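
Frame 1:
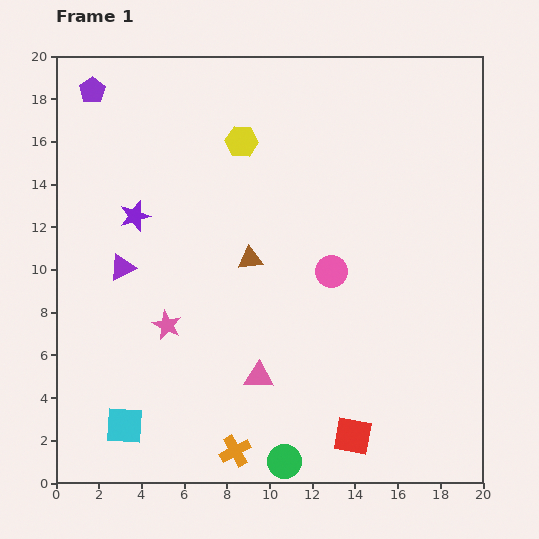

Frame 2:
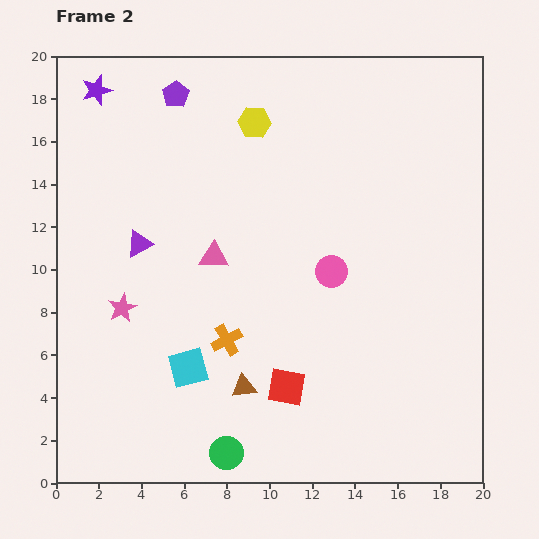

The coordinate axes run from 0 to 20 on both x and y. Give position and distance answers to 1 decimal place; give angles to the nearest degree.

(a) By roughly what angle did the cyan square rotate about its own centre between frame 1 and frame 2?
19° counter-clockwise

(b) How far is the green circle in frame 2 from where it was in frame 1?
2.7

The green circle moved from (10.7, 1.0) to (8.0, 1.4), a distance of √(2.7² + 0.4²) ≈ 2.7.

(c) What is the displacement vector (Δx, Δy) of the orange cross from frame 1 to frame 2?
(-0.4, 5.2)

The orange cross was at (8.4, 1.5) in frame 1 and (8.0, 6.7) in frame 2.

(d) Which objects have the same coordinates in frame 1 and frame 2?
the pink circle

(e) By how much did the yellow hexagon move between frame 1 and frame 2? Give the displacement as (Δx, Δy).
(0.6, 0.9)

The yellow hexagon was at (8.7, 16.0) in frame 1 and (9.3, 16.9) in frame 2.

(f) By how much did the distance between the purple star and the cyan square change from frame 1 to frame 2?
+3.9

Distance in frame 1: 9.8. Distance in frame 2: 13.7.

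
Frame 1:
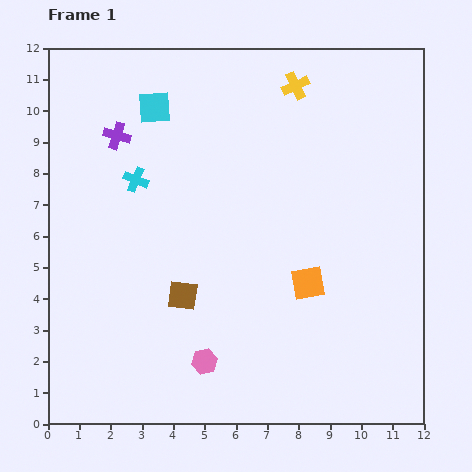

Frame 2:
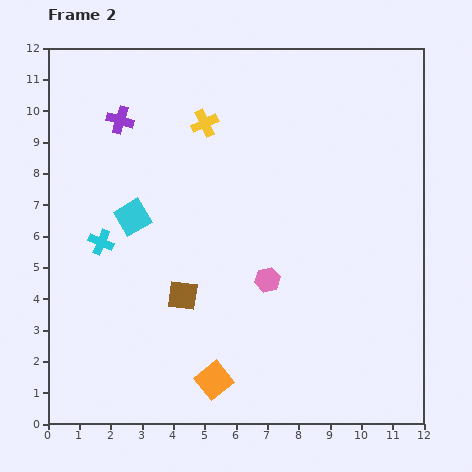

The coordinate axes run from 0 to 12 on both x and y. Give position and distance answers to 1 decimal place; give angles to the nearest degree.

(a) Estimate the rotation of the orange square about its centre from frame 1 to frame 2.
29° counter-clockwise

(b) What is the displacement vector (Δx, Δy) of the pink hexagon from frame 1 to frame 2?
(2.0, 2.6)

The pink hexagon was at (5.0, 2.0) in frame 1 and (7.0, 4.6) in frame 2.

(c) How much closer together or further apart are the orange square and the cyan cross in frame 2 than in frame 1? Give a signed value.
-0.7

Distance in frame 1: 6.4. Distance in frame 2: 5.7.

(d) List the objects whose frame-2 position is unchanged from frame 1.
the brown square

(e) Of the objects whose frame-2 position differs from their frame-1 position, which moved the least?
the purple cross

(moved 0.5)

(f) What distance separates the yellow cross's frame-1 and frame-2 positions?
3.1

The yellow cross moved from (7.9, 10.8) to (5.0, 9.6), a distance of √(2.9² + 1.2²) ≈ 3.1.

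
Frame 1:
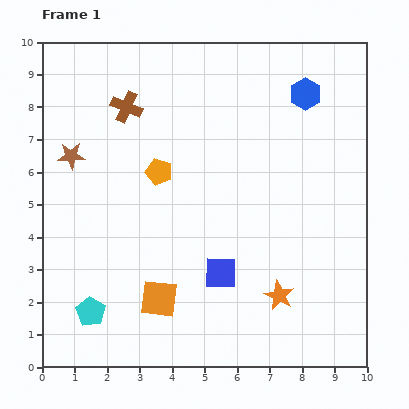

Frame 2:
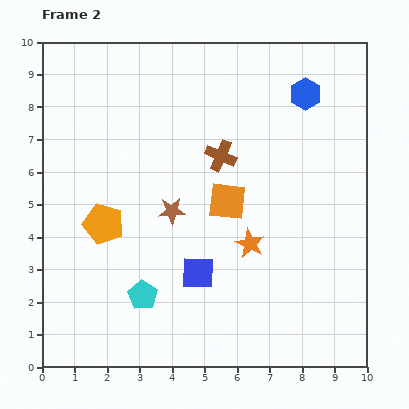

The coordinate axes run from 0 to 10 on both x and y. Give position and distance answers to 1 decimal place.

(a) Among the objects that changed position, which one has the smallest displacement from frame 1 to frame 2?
the blue square

(moved 0.7)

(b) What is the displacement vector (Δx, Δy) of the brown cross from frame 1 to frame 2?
(2.9, -1.5)

The brown cross was at (2.6, 8.0) in frame 1 and (5.5, 6.5) in frame 2.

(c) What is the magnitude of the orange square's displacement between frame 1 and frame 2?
3.7

The orange square moved from (3.6, 2.1) to (5.7, 5.1), a distance of √(2.1² + 3.0²) ≈ 3.7.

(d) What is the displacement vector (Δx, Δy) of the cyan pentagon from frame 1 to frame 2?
(1.6, 0.5)

The cyan pentagon was at (1.5, 1.7) in frame 1 and (3.1, 2.2) in frame 2.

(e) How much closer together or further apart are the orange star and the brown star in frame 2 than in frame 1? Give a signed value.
-5.1

Distance in frame 1: 7.7. Distance in frame 2: 2.6.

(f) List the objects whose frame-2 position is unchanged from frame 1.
the blue hexagon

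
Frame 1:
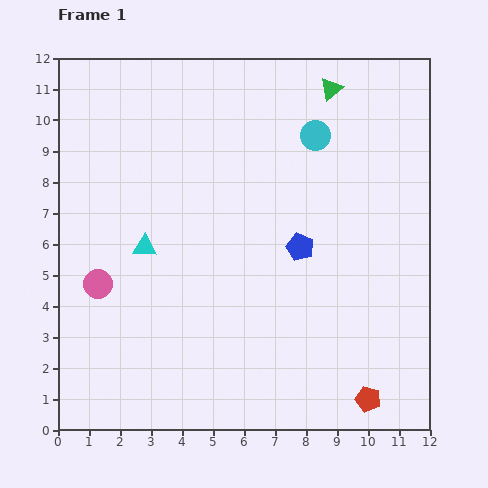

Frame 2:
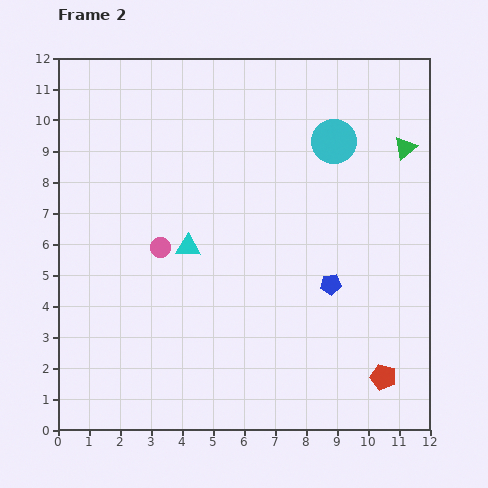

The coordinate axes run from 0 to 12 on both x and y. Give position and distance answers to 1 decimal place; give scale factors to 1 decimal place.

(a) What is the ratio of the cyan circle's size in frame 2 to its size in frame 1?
1.5×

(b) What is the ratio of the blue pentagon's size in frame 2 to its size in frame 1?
0.7×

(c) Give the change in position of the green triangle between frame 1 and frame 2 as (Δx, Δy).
(2.4, -1.9)

The green triangle was at (8.8, 11.0) in frame 1 and (11.2, 9.1) in frame 2.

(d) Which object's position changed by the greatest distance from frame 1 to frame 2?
the green triangle

(moved 3.1; next 2.3)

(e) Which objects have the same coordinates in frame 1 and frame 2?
none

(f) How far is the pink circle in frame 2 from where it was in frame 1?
2.3

The pink circle moved from (1.3, 4.7) to (3.3, 5.9), a distance of √(2.0² + 1.2²) ≈ 2.3.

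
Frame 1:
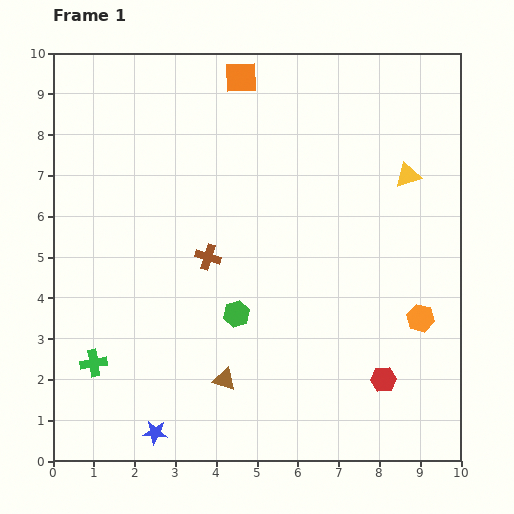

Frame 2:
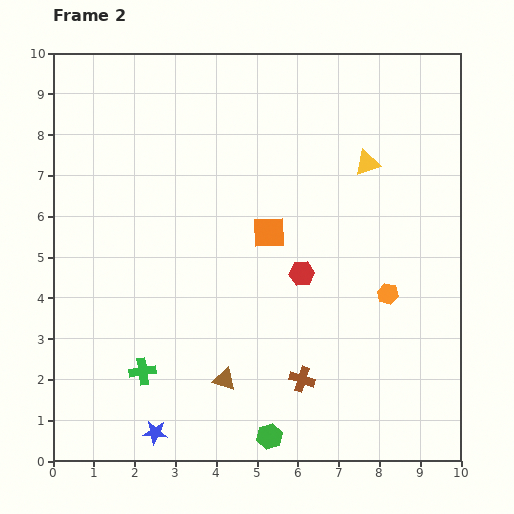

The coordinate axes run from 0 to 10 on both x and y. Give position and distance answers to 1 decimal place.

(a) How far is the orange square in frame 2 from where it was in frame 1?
3.9

The orange square moved from (4.6, 9.4) to (5.3, 5.6), a distance of √(0.7² + 3.8²) ≈ 3.9.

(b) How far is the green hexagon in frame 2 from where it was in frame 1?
3.1

The green hexagon moved from (4.5, 3.6) to (5.3, 0.6), a distance of √(0.8² + 3.0²) ≈ 3.1.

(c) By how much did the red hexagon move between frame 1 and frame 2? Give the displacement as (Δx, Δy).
(-2.0, 2.6)

The red hexagon was at (8.1, 2.0) in frame 1 and (6.1, 4.6) in frame 2.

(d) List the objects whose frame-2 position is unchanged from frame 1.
the brown triangle, the blue star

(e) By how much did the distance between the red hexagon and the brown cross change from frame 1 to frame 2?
-2.6

Distance in frame 1: 5.2. Distance in frame 2: 2.6.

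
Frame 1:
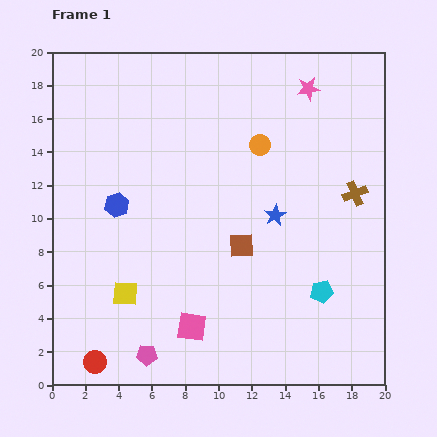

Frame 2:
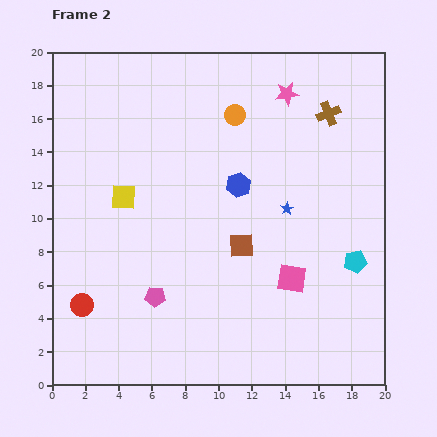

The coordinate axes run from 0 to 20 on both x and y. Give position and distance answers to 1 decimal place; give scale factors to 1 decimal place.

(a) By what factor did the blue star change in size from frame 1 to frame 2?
0.6×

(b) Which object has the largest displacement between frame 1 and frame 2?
the blue hexagon

(moved 7.4; next 6.7)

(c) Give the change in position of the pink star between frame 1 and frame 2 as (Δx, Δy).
(-1.3, -0.3)

The pink star was at (15.4, 17.8) in frame 1 and (14.1, 17.5) in frame 2.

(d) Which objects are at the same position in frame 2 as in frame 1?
the brown square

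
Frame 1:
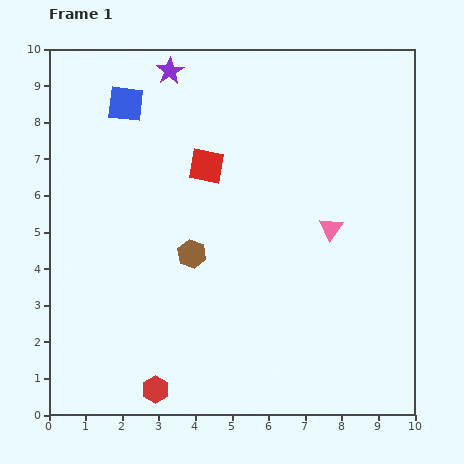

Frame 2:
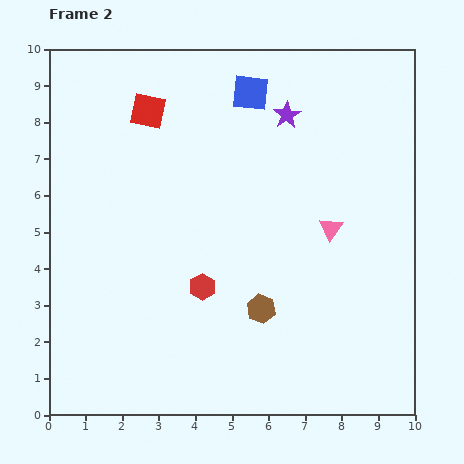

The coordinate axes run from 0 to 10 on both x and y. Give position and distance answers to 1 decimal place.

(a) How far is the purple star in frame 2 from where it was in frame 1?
3.4

The purple star moved from (3.3, 9.4) to (6.5, 8.2), a distance of √(3.2² + 1.2²) ≈ 3.4.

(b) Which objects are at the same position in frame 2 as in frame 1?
the pink triangle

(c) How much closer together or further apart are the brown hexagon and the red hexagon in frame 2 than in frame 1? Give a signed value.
-2.1

Distance in frame 1: 3.8. Distance in frame 2: 1.7.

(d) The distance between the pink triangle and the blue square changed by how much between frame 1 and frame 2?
-2.3

Distance in frame 1: 6.6. Distance in frame 2: 4.3.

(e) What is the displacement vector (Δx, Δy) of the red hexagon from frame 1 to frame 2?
(1.3, 2.8)

The red hexagon was at (2.9, 0.7) in frame 1 and (4.2, 3.5) in frame 2.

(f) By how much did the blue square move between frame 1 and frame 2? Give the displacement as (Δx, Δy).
(3.4, 0.3)

The blue square was at (2.1, 8.5) in frame 1 and (5.5, 8.8) in frame 2.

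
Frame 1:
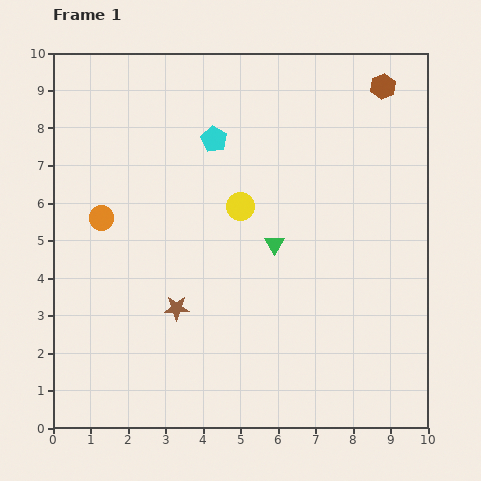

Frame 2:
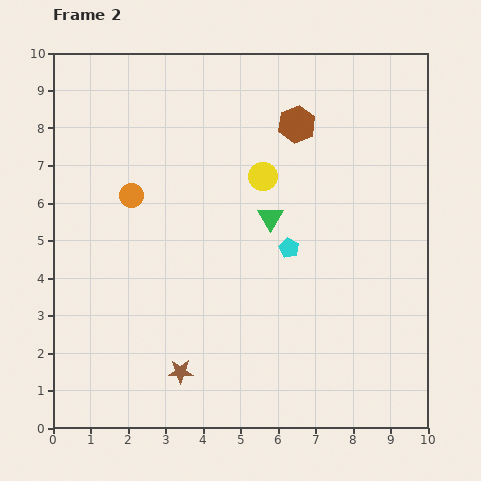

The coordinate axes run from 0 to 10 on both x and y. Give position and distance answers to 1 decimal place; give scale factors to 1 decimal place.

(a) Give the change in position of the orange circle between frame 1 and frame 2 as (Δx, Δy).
(0.8, 0.6)

The orange circle was at (1.3, 5.6) in frame 1 and (2.1, 6.2) in frame 2.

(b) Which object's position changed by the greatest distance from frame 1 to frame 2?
the cyan pentagon

(moved 3.5; next 2.5)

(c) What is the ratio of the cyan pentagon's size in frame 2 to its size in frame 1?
0.7×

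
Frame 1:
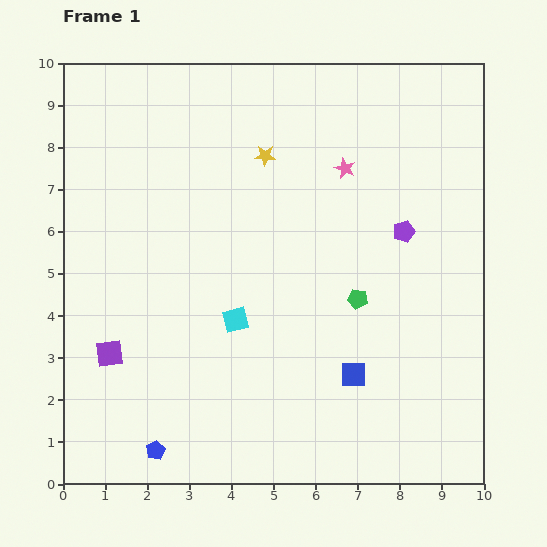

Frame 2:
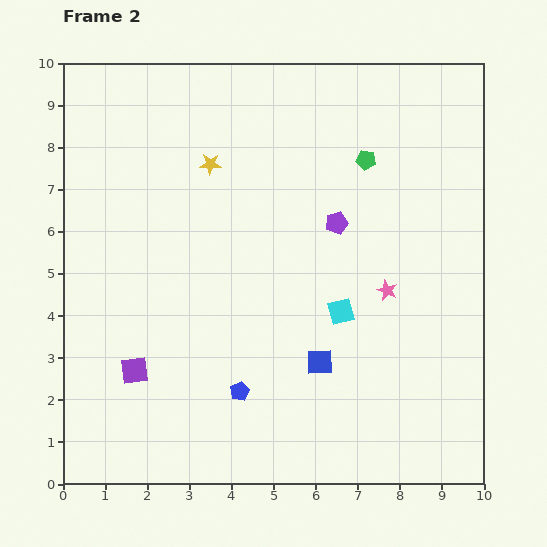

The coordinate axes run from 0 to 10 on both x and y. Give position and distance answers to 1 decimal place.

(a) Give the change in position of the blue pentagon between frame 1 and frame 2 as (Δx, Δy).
(2.0, 1.4)

The blue pentagon was at (2.2, 0.8) in frame 1 and (4.2, 2.2) in frame 2.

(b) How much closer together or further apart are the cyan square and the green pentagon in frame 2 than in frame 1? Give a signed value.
+0.7

Distance in frame 1: 2.9. Distance in frame 2: 3.6.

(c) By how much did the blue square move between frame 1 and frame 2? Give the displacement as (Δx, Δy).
(-0.8, 0.3)

The blue square was at (6.9, 2.6) in frame 1 and (6.1, 2.9) in frame 2.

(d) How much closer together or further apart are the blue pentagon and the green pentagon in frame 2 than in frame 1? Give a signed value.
+0.3

Distance in frame 1: 6.0. Distance in frame 2: 6.3.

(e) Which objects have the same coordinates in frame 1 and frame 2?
none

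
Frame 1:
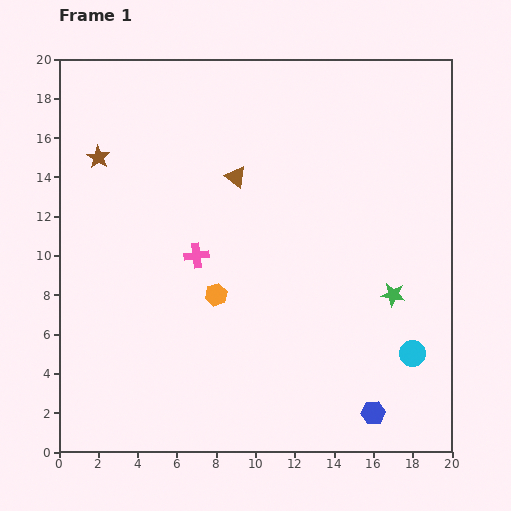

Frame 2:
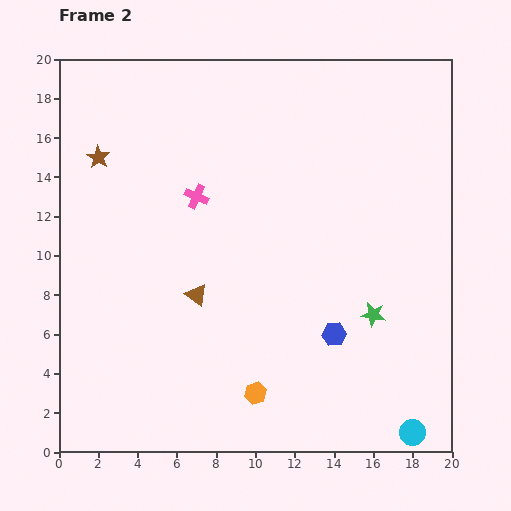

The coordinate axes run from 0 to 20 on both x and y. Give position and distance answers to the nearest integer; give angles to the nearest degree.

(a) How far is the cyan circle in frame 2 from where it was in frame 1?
4

The cyan circle moved from (18, 5) to (18, 1), a distance of √(0² + 4²) ≈ 4.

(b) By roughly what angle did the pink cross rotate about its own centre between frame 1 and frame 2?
31° clockwise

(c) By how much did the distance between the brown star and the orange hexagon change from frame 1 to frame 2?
+5

Distance in frame 1: 9. Distance in frame 2: 14.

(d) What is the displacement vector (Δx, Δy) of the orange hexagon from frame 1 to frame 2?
(2, -5)

The orange hexagon was at (8, 8) in frame 1 and (10, 3) in frame 2.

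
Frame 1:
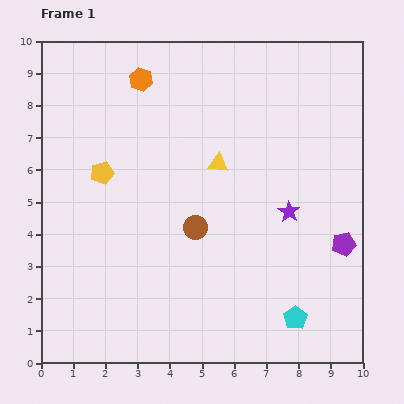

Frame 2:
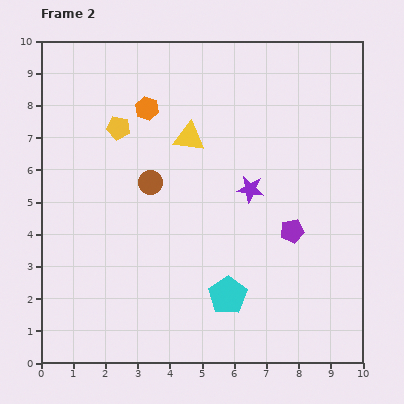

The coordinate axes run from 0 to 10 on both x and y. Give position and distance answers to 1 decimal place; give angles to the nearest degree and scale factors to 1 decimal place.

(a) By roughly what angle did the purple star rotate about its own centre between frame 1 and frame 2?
27° counter-clockwise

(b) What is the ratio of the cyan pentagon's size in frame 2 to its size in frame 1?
1.6×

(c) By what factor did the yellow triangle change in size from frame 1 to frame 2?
1.5×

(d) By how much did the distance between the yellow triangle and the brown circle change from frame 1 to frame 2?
-0.3

Distance in frame 1: 2.1. Distance in frame 2: 1.8.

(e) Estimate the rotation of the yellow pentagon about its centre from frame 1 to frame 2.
26° clockwise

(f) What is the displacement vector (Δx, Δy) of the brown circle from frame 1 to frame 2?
(-1.4, 1.4)

The brown circle was at (4.8, 4.2) in frame 1 and (3.4, 5.6) in frame 2.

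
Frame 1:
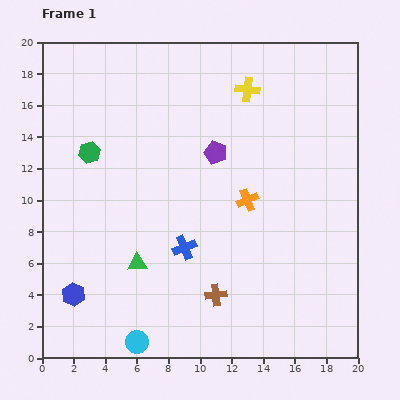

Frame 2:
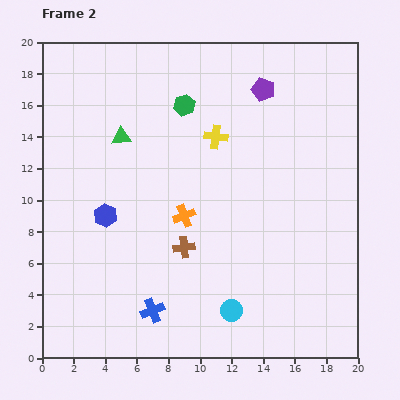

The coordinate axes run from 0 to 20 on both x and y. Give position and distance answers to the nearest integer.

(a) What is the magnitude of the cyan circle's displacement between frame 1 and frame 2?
6

The cyan circle moved from (6, 1) to (12, 3), a distance of √(6² + 2²) ≈ 6.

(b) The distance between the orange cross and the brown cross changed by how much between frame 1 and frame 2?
-4

Distance in frame 1: 6. Distance in frame 2: 2.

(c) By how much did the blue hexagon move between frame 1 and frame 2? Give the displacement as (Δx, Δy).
(2, 5)

The blue hexagon was at (2, 4) in frame 1 and (4, 9) in frame 2.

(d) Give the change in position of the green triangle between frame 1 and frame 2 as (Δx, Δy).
(-1, 8)

The green triangle was at (6, 6) in frame 1 and (5, 14) in frame 2.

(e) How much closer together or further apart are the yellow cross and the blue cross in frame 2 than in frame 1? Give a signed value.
+1

Distance in frame 1: 11. Distance in frame 2: 12.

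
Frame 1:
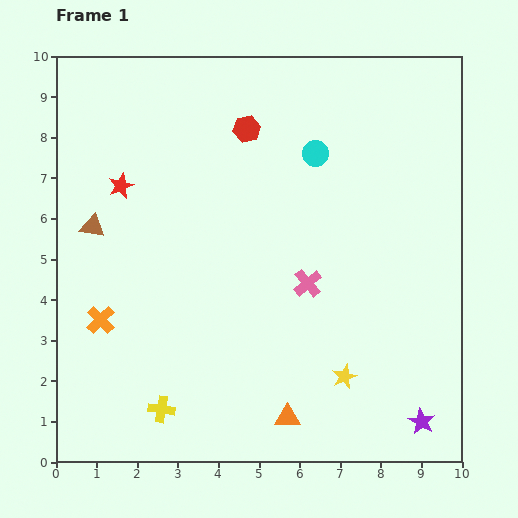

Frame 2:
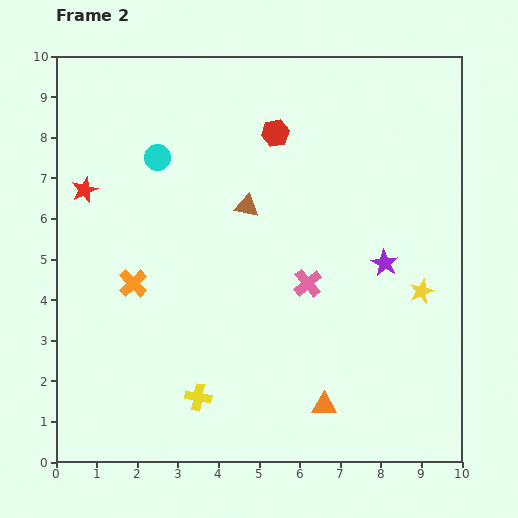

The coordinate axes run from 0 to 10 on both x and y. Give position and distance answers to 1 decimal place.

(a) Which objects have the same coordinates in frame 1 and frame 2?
the pink cross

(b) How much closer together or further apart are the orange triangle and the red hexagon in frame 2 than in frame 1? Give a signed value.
-0.4

Distance in frame 1: 7.2. Distance in frame 2: 6.8.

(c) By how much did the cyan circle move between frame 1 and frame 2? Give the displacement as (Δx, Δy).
(-3.9, -0.1)

The cyan circle was at (6.4, 7.6) in frame 1 and (2.5, 7.5) in frame 2.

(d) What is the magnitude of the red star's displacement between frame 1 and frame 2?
0.9

The red star moved from (1.6, 6.8) to (0.7, 6.7), a distance of √(0.9² + 0.1²) ≈ 0.9.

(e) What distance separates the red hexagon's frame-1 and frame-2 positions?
0.7

The red hexagon moved from (4.7, 8.2) to (5.4, 8.1), a distance of √(0.7² + 0.1²) ≈ 0.7.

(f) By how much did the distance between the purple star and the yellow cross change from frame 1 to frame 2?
-0.7

Distance in frame 1: 6.4. Distance in frame 2: 5.7.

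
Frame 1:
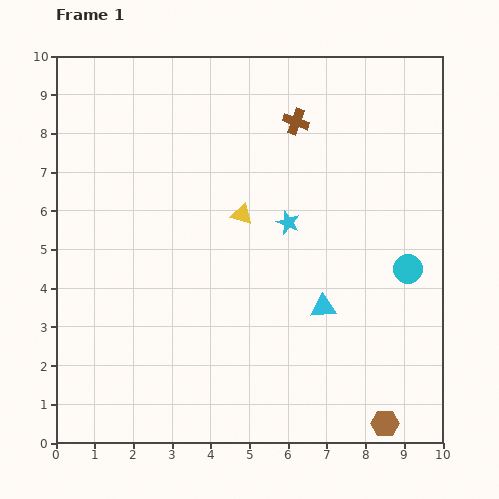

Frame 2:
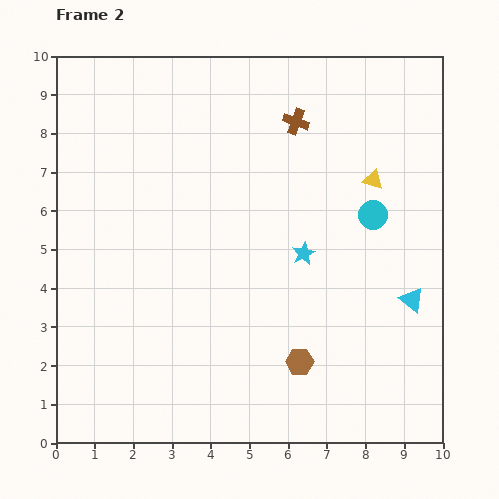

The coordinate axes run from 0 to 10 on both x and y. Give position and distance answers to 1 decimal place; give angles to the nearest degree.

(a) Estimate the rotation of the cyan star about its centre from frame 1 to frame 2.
25° clockwise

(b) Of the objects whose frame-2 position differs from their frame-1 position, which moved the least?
the cyan star

(moved 0.9)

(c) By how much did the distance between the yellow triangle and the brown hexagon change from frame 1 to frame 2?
-1.4

Distance in frame 1: 6.5. Distance in frame 2: 5.1.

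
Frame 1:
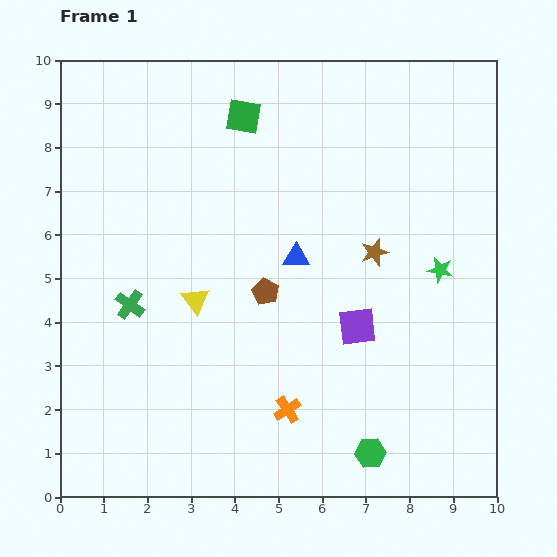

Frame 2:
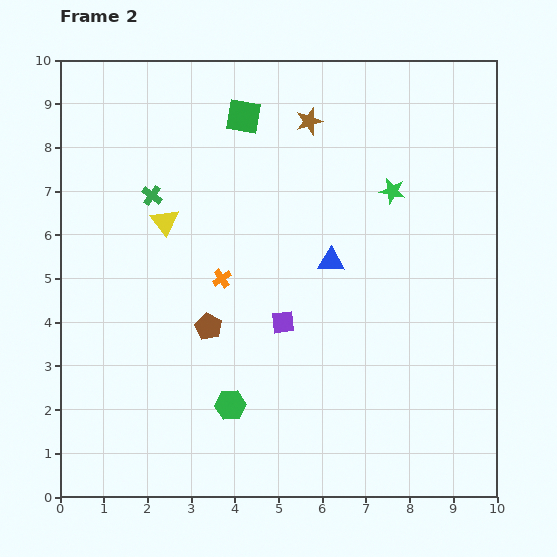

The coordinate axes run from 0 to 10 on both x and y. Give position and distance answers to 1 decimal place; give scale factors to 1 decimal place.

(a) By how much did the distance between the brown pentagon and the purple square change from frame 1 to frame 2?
-0.5

Distance in frame 1: 2.2. Distance in frame 2: 1.7.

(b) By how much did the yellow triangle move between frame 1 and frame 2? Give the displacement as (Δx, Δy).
(-0.7, 1.8)

The yellow triangle was at (3.1, 4.5) in frame 1 and (2.4, 6.3) in frame 2.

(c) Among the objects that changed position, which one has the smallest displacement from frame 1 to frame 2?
the blue triangle

(moved 0.8)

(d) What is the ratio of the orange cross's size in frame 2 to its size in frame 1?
0.7×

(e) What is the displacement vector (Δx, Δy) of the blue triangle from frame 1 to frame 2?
(0.8, -0.1)

The blue triangle was at (5.4, 5.5) in frame 1 and (6.2, 5.4) in frame 2.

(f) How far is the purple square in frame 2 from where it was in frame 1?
1.7

The purple square moved from (6.8, 3.9) to (5.1, 4.0), a distance of √(1.7² + 0.1²) ≈ 1.7.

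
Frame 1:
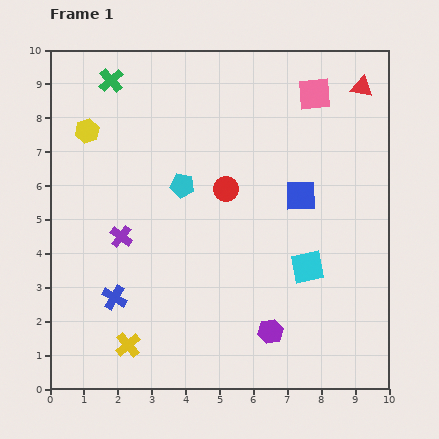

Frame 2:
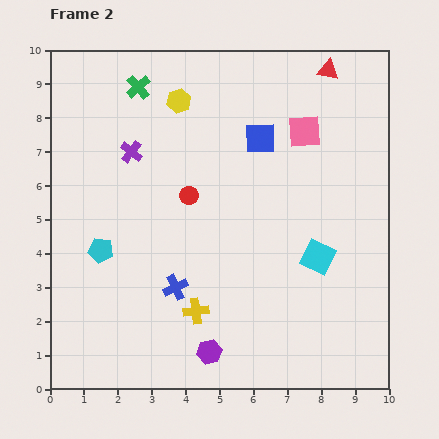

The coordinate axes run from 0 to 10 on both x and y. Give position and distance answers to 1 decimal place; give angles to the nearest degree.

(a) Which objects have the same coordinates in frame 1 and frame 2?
none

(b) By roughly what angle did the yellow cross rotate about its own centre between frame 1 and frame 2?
33° clockwise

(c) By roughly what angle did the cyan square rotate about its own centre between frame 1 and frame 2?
36° clockwise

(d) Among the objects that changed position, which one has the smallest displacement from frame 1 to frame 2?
the cyan square

(moved 0.4)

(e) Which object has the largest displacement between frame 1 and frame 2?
the cyan pentagon

(moved 3.1; next 2.8)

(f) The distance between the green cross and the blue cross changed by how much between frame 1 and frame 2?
-0.4

Distance in frame 1: 6.4. Distance in frame 2: 6.0.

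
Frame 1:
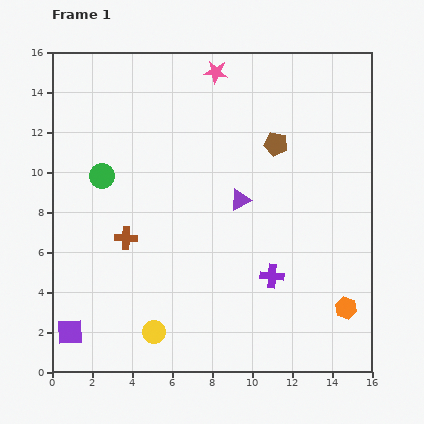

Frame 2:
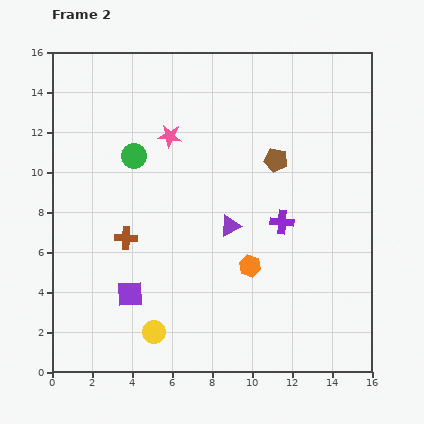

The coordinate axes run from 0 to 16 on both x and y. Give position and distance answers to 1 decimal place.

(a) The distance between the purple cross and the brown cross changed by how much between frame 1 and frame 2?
+0.3

Distance in frame 1: 7.5. Distance in frame 2: 7.8.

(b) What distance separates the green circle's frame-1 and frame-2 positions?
1.9

The green circle moved from (2.5, 9.8) to (4.1, 10.8), a distance of √(1.6² + 1.0²) ≈ 1.9.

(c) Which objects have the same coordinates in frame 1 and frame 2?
the yellow circle, the brown cross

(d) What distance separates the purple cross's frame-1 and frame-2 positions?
2.7

The purple cross moved from (11.0, 4.8) to (11.5, 7.5), a distance of √(0.5² + 2.7²) ≈ 2.7.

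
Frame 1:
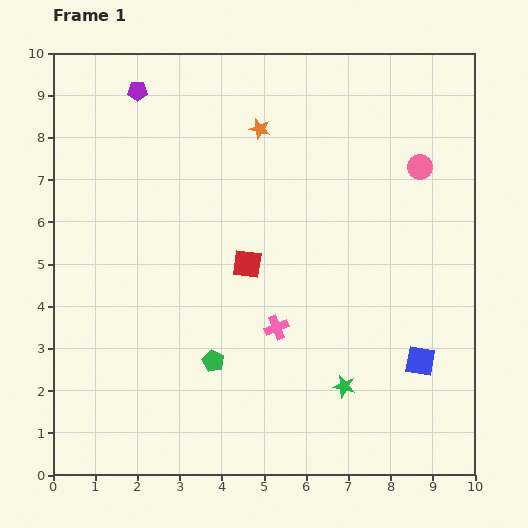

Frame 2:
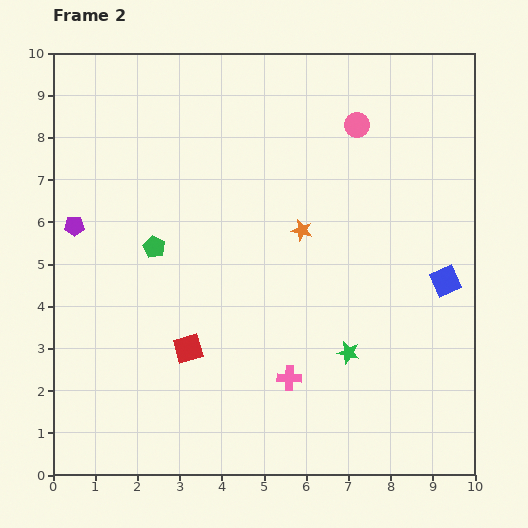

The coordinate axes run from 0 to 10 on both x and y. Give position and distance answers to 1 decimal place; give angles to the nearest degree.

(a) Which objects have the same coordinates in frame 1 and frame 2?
none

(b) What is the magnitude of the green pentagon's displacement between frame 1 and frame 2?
3.0

The green pentagon moved from (3.8, 2.7) to (2.4, 5.4), a distance of √(1.4² + 2.7²) ≈ 3.0.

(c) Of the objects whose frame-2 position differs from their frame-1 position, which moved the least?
the green star

(moved 0.8)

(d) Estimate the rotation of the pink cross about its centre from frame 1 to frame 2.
24° clockwise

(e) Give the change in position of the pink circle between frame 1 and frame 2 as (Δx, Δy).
(-1.5, 1.0)

The pink circle was at (8.7, 7.3) in frame 1 and (7.2, 8.3) in frame 2.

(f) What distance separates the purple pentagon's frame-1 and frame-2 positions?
3.5

The purple pentagon moved from (2.0, 9.1) to (0.5, 5.9), a distance of √(1.5² + 3.2²) ≈ 3.5.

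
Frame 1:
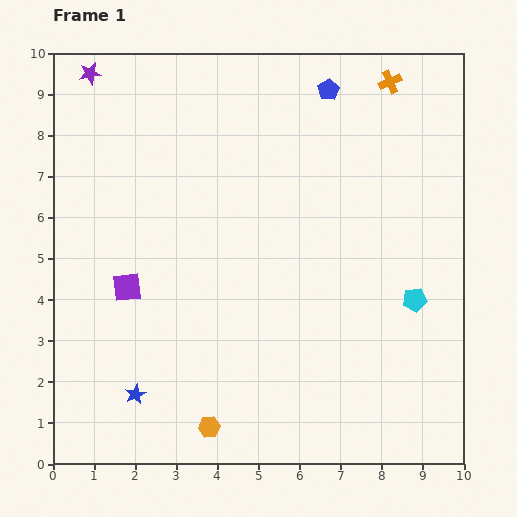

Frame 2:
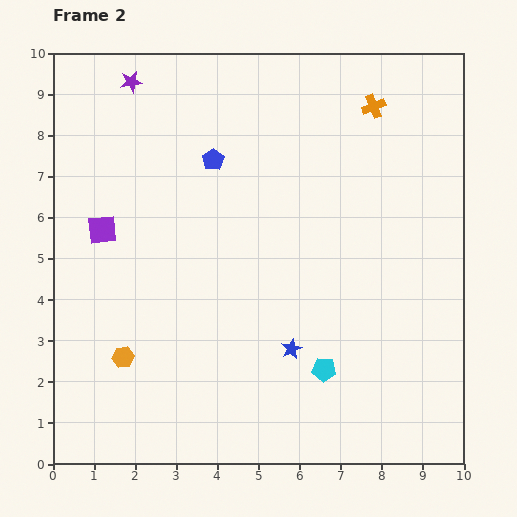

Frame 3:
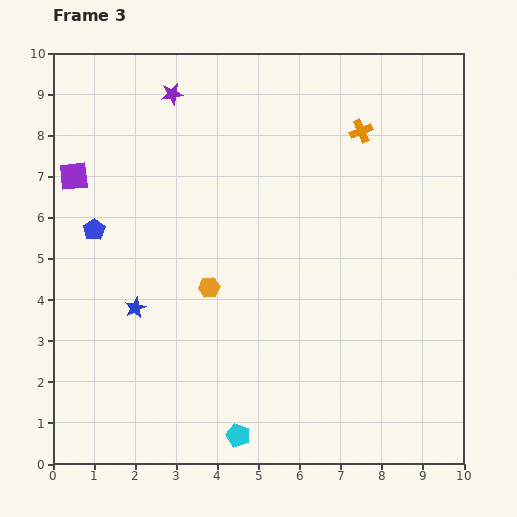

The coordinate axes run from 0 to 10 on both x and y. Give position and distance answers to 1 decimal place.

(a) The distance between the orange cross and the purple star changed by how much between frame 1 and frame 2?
-1.4

Distance in frame 1: 7.3. Distance in frame 2: 5.9.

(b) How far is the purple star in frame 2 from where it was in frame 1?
1.0

The purple star moved from (0.9, 9.5) to (1.9, 9.3), a distance of √(1.0² + 0.2²) ≈ 1.0.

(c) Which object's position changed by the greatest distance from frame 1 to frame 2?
the blue star

(moved 4.0; next 3.3)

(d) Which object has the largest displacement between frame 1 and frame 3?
the blue pentagon

(moved 6.6; next 5.4)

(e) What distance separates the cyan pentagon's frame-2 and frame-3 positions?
2.6

The cyan pentagon moved from (6.6, 2.3) to (4.5, 0.7), a distance of √(2.1² + 1.6²) ≈ 2.6.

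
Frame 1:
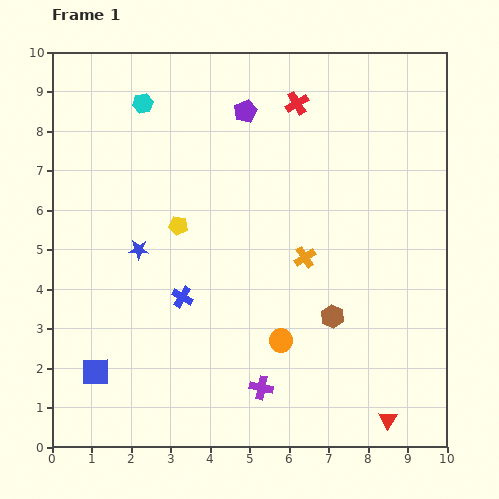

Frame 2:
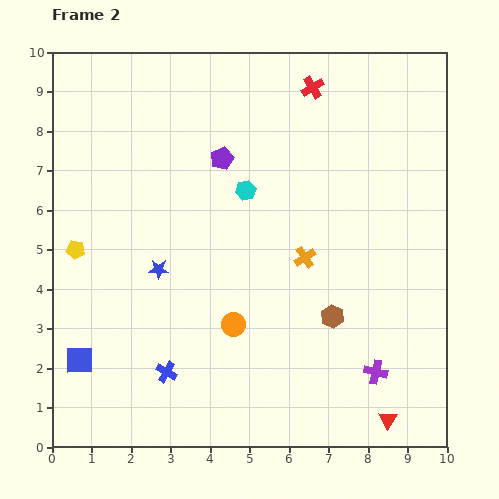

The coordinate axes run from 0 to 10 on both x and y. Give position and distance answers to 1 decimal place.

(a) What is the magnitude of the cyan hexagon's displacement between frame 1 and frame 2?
3.4

The cyan hexagon moved from (2.3, 8.7) to (4.9, 6.5), a distance of √(2.6² + 2.2²) ≈ 3.4.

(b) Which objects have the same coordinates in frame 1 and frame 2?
the red triangle, the brown hexagon, the orange cross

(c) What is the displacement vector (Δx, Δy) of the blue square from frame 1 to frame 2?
(-0.4, 0.3)

The blue square was at (1.1, 1.9) in frame 1 and (0.7, 2.2) in frame 2.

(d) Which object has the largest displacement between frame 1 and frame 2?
the cyan hexagon

(moved 3.4; next 2.9)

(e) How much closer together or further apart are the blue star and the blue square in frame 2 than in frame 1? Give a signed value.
-0.3

Distance in frame 1: 3.3. Distance in frame 2: 3.0.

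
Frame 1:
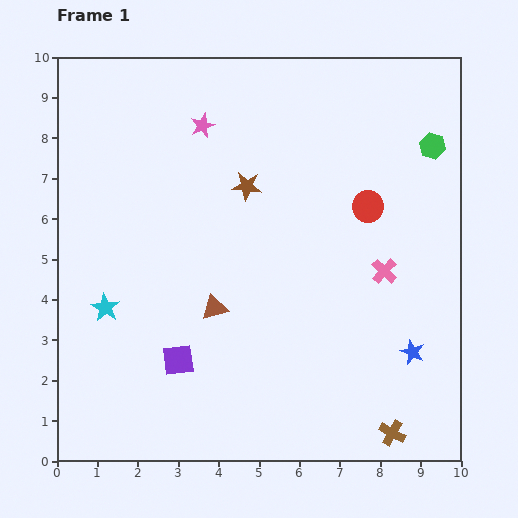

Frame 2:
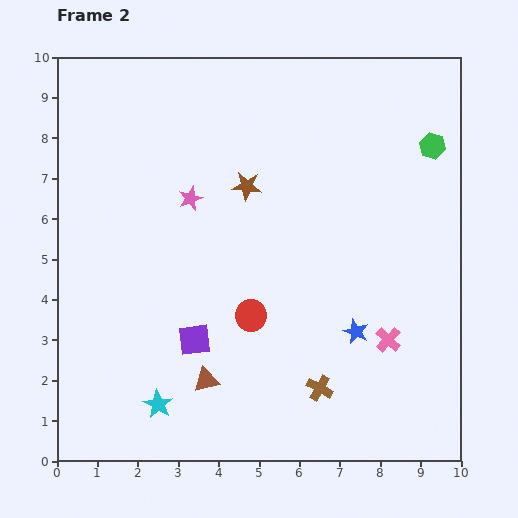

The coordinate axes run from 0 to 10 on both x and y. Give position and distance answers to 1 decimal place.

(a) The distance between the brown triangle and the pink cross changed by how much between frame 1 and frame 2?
+0.3

Distance in frame 1: 4.3. Distance in frame 2: 4.6.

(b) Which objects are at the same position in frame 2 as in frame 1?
the brown star, the green hexagon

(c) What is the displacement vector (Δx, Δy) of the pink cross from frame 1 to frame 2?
(0.1, -1.7)

The pink cross was at (8.1, 4.7) in frame 1 and (8.2, 3.0) in frame 2.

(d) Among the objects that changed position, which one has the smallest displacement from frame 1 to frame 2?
the purple square

(moved 0.6)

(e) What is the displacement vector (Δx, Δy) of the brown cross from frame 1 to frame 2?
(-1.8, 1.1)

The brown cross was at (8.3, 0.7) in frame 1 and (6.5, 1.8) in frame 2.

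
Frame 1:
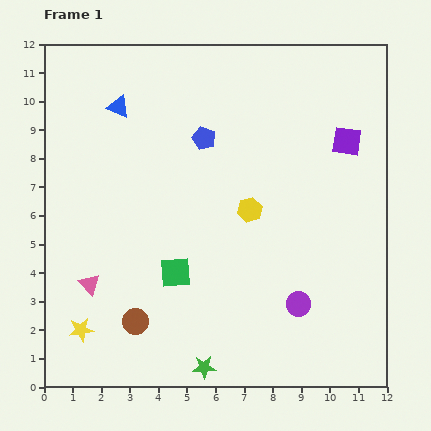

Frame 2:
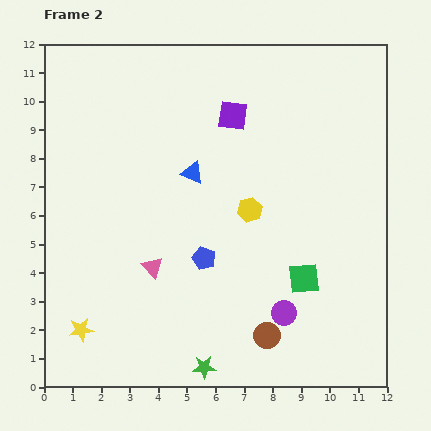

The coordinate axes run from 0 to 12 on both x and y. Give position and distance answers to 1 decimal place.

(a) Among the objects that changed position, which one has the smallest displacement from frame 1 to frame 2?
the purple circle

(moved 0.6)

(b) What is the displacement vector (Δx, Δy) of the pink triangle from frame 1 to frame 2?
(2.2, 0.6)

The pink triangle was at (1.6, 3.6) in frame 1 and (3.8, 4.2) in frame 2.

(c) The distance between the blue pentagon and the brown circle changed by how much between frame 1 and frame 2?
-3.3

Distance in frame 1: 6.8. Distance in frame 2: 3.5.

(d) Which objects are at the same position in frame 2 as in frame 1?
the green star, the yellow hexagon, the yellow star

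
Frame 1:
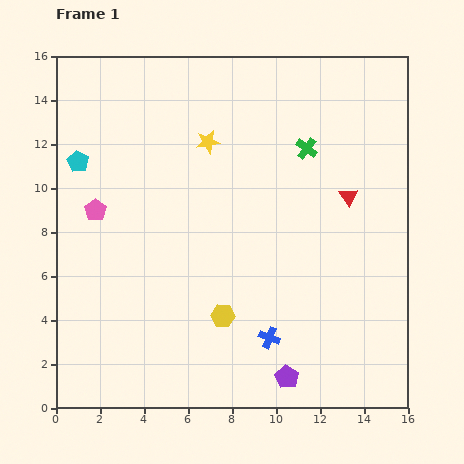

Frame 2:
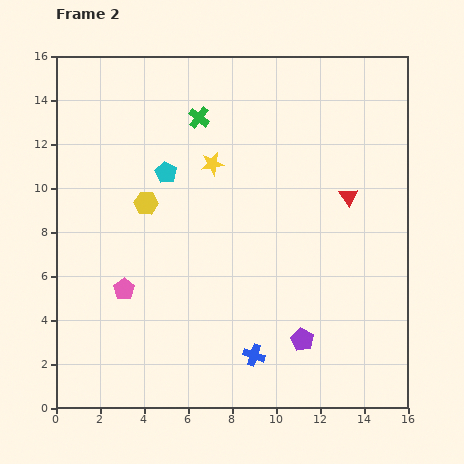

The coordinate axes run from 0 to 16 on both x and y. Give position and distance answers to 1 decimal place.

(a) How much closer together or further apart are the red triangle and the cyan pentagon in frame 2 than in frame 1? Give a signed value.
-4.0

Distance in frame 1: 12.4. Distance in frame 2: 8.4.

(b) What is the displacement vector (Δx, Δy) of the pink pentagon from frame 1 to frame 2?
(1.3, -3.6)

The pink pentagon was at (1.8, 9.0) in frame 1 and (3.1, 5.4) in frame 2.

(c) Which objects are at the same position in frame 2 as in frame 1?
the red triangle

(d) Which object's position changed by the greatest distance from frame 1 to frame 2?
the yellow hexagon

(moved 6.2; next 5.1)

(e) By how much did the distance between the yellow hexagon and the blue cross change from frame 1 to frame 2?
+6.2

Distance in frame 1: 2.3. Distance in frame 2: 8.5.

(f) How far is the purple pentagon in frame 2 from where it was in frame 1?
1.8

The purple pentagon moved from (10.5, 1.4) to (11.2, 3.1), a distance of √(0.7² + 1.7²) ≈ 1.8.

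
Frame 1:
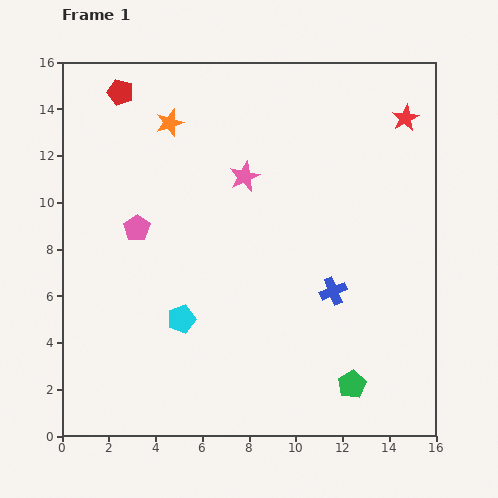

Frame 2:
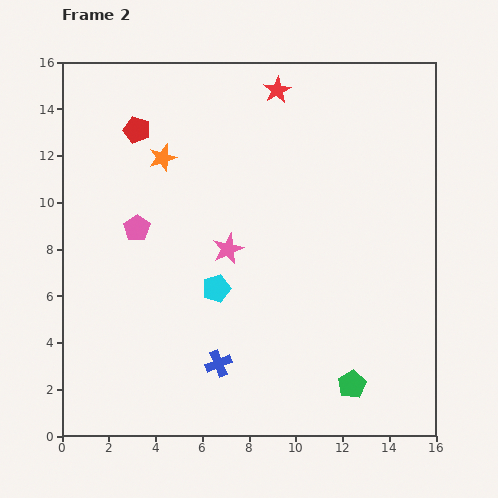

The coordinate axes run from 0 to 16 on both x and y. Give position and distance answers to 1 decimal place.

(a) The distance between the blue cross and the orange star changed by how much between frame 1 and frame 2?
-0.9

Distance in frame 1: 10.0. Distance in frame 2: 9.1.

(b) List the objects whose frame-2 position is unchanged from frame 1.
the pink pentagon, the green pentagon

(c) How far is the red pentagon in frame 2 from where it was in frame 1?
1.7

The red pentagon moved from (2.5, 14.7) to (3.2, 13.1), a distance of √(0.7² + 1.6²) ≈ 1.7.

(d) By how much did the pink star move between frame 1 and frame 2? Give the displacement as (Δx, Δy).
(-0.7, -3.1)

The pink star was at (7.8, 11.1) in frame 1 and (7.1, 8.0) in frame 2.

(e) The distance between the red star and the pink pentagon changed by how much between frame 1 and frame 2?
-4.0

Distance in frame 1: 12.4. Distance in frame 2: 8.4.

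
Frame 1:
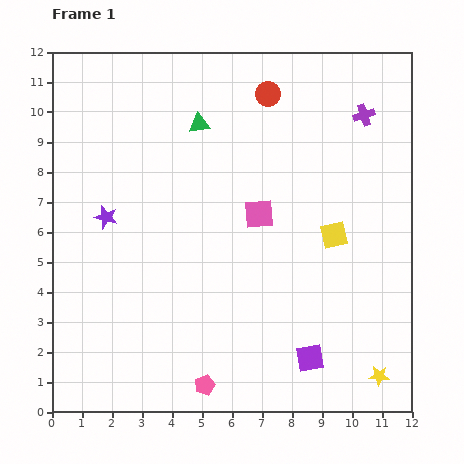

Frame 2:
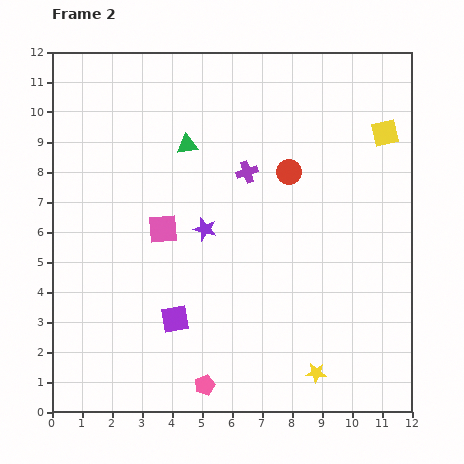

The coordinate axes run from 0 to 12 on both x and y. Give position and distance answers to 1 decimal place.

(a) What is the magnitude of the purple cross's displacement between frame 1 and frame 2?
4.3

The purple cross moved from (10.4, 9.9) to (6.5, 8.0), a distance of √(3.9² + 1.9²) ≈ 4.3.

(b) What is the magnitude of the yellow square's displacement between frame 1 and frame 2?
3.8

The yellow square moved from (9.4, 5.9) to (11.1, 9.3), a distance of √(1.7² + 3.4²) ≈ 3.8.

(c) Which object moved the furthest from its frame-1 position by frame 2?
the purple square

(moved 4.7; next 4.3)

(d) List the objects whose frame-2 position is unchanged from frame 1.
the pink pentagon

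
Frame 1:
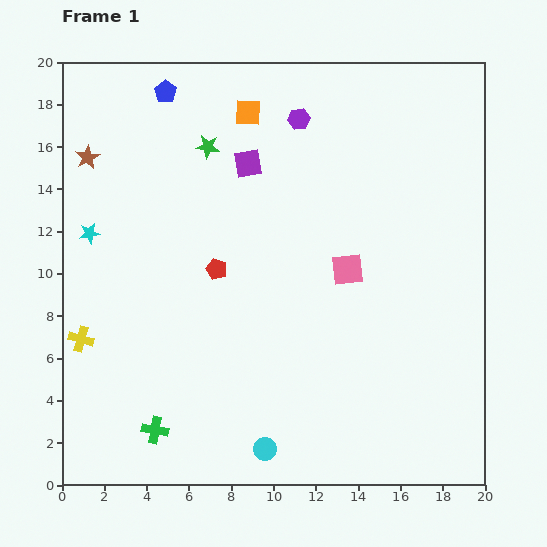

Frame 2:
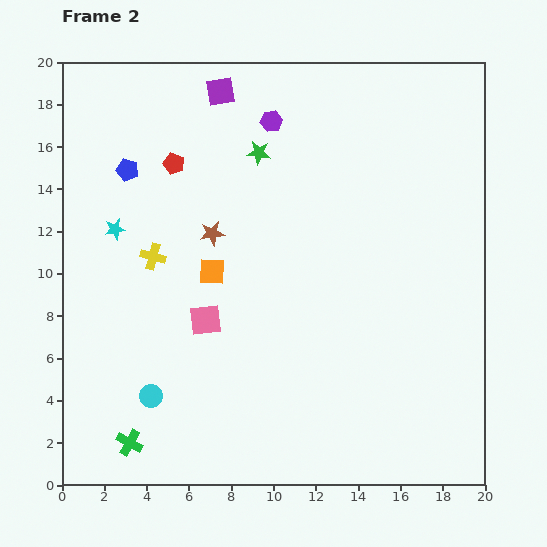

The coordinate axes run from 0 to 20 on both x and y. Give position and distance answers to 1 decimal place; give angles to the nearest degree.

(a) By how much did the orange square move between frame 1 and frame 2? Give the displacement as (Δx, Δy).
(-1.7, -7.5)

The orange square was at (8.8, 17.6) in frame 1 and (7.1, 10.1) in frame 2.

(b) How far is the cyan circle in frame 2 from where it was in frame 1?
6.0

The cyan circle moved from (9.6, 1.7) to (4.2, 4.2), a distance of √(5.4² + 2.5²) ≈ 6.0.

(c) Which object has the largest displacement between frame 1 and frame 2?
the orange square

(moved 7.7; next 7.1)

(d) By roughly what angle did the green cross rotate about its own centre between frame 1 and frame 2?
17° clockwise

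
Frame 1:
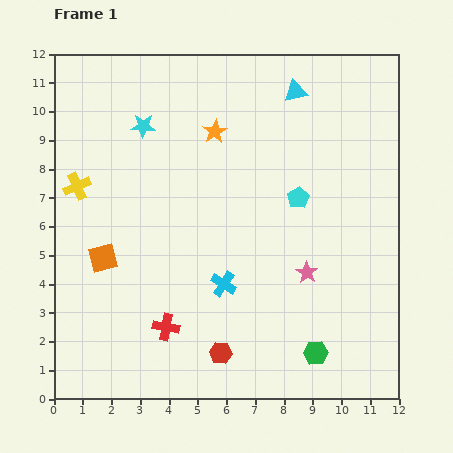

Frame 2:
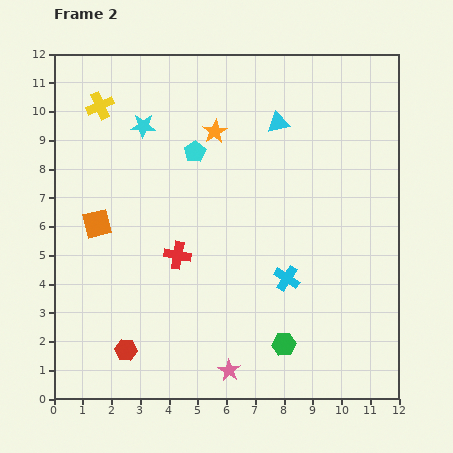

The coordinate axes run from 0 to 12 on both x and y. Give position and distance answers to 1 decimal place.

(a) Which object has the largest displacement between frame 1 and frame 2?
the pink star

(moved 4.3; next 3.9)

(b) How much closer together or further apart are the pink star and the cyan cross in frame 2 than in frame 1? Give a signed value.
+0.9

Distance in frame 1: 2.9. Distance in frame 2: 3.8.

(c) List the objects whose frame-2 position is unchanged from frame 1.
the orange star, the cyan star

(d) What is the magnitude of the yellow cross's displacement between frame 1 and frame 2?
2.9

The yellow cross moved from (0.8, 7.4) to (1.6, 10.2), a distance of √(0.8² + 2.8²) ≈ 2.9.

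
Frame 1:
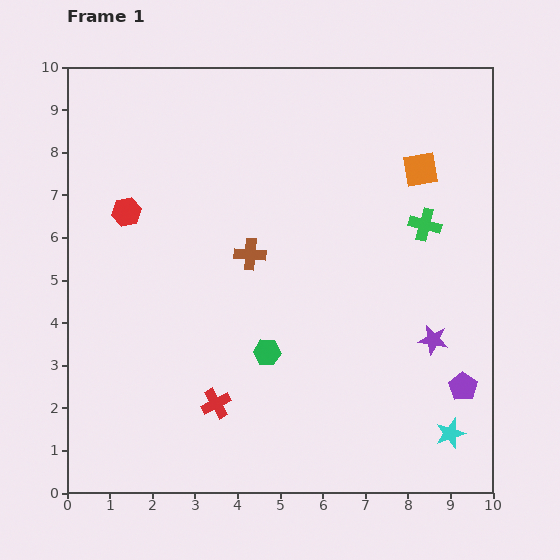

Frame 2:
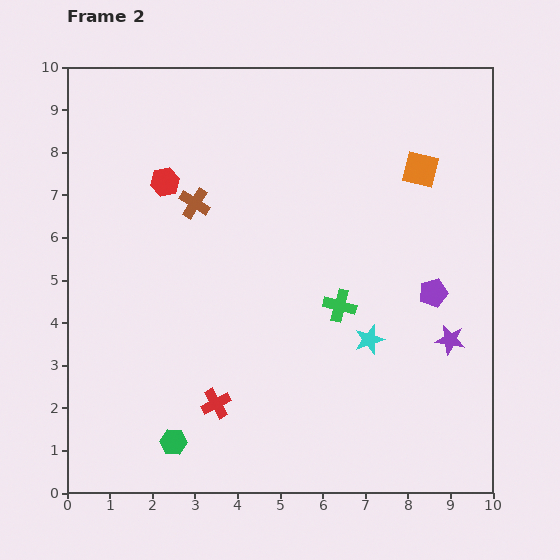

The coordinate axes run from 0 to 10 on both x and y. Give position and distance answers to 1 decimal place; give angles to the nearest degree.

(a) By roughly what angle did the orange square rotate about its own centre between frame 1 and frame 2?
23° clockwise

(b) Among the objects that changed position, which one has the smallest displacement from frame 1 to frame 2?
the purple star

(moved 0.4)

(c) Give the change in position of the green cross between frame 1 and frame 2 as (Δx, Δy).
(-2.0, -1.9)

The green cross was at (8.4, 6.3) in frame 1 and (6.4, 4.4) in frame 2.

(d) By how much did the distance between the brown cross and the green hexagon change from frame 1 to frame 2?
+3.3

Distance in frame 1: 2.3. Distance in frame 2: 5.6.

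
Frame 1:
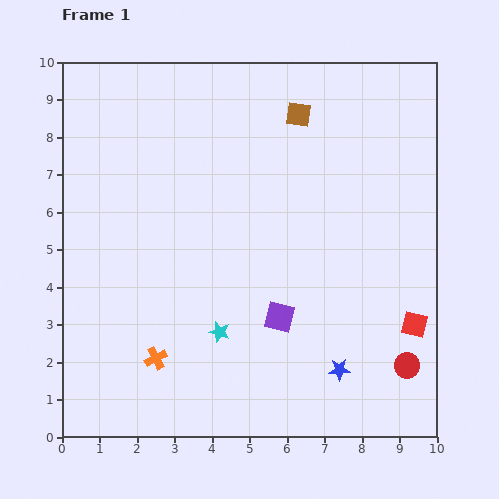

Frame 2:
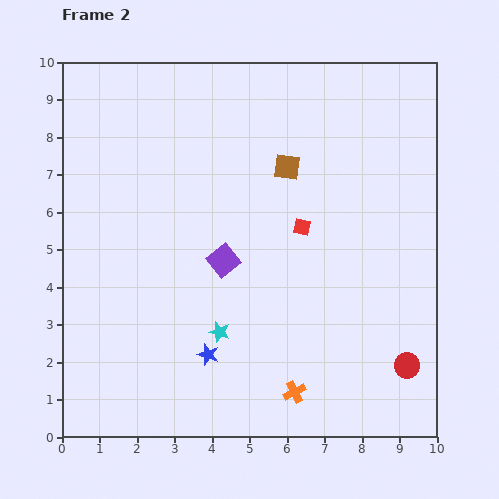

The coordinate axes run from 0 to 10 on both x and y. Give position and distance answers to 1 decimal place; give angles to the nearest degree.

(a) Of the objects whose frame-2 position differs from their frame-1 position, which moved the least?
the brown square

(moved 1.4)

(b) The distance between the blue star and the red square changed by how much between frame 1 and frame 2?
+1.9

Distance in frame 1: 2.3. Distance in frame 2: 4.2.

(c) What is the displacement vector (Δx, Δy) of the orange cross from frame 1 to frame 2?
(3.7, -0.9)

The orange cross was at (2.5, 2.1) in frame 1 and (6.2, 1.2) in frame 2.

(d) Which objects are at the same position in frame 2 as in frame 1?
the red circle, the cyan star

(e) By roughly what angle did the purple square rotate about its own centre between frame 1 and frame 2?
38° clockwise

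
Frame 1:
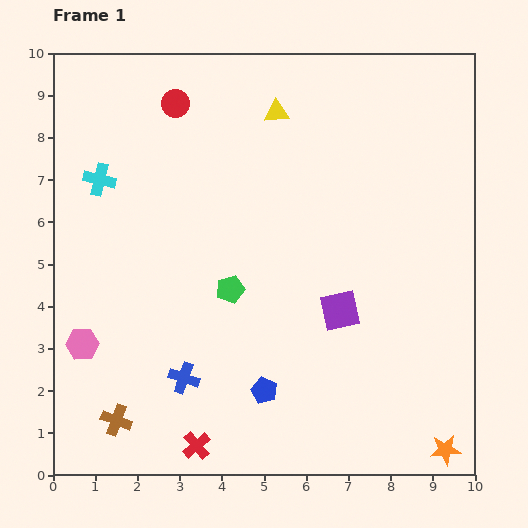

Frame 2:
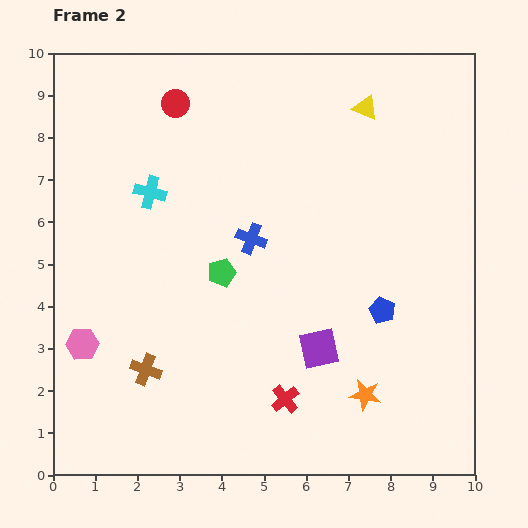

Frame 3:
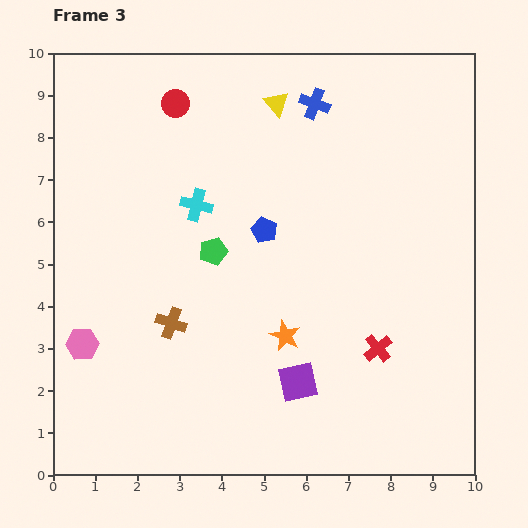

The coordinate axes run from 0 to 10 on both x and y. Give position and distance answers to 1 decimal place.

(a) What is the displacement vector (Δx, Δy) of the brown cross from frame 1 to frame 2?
(0.7, 1.2)

The brown cross was at (1.5, 1.3) in frame 1 and (2.2, 2.5) in frame 2.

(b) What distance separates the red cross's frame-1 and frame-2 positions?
2.4

The red cross moved from (3.4, 0.7) to (5.5, 1.8), a distance of √(2.1² + 1.1²) ≈ 2.4.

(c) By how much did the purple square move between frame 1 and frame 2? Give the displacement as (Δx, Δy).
(-0.5, -0.9)

The purple square was at (6.8, 3.9) in frame 1 and (6.3, 3.0) in frame 2.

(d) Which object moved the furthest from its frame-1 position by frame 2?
the blue cross

(moved 3.7; next 3.4)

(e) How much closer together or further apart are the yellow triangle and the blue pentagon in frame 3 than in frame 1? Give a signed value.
-3.6

Distance in frame 1: 6.6. Distance in frame 3: 3.0.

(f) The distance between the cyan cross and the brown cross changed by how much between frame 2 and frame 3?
-1.3

Distance in frame 2: 4.2. Distance in frame 3: 2.9.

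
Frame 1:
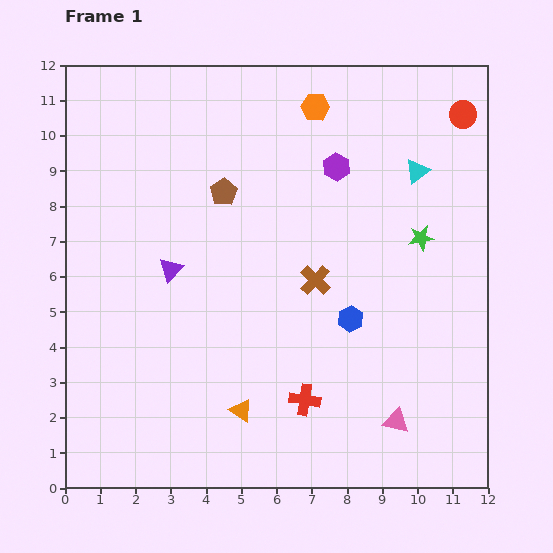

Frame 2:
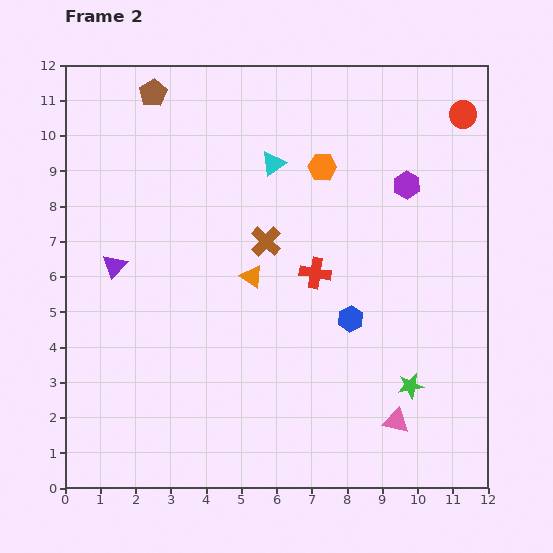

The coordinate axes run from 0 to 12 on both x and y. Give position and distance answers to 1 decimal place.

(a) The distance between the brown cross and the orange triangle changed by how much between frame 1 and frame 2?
-3.2

Distance in frame 1: 4.3. Distance in frame 2: 1.1.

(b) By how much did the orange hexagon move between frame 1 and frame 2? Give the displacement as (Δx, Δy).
(0.2, -1.7)

The orange hexagon was at (7.1, 10.8) in frame 1 and (7.3, 9.1) in frame 2.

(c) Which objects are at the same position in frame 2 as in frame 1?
the pink triangle, the blue hexagon, the red circle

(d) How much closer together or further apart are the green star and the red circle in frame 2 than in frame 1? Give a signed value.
+4.1

Distance in frame 1: 3.7. Distance in frame 2: 7.8.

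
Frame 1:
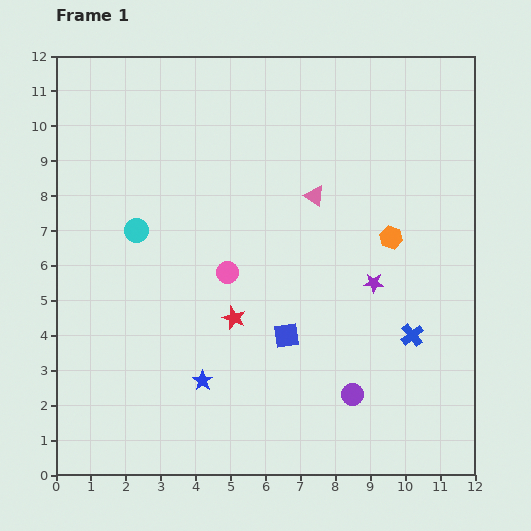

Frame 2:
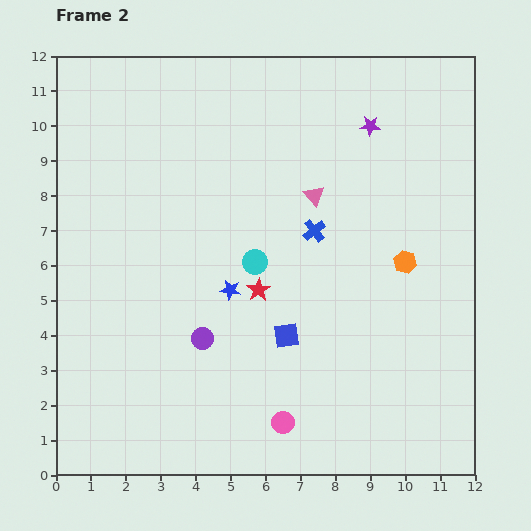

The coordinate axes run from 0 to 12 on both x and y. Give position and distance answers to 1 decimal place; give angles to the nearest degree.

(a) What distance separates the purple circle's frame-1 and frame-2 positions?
4.6

The purple circle moved from (8.5, 2.3) to (4.2, 3.9), a distance of √(4.3² + 1.6²) ≈ 4.6.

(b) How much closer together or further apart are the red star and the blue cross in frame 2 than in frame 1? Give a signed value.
-2.8

Distance in frame 1: 5.1. Distance in frame 2: 2.3.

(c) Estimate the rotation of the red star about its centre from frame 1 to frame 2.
18° clockwise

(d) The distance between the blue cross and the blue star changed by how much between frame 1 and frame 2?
-3.2

Distance in frame 1: 6.1. Distance in frame 2: 2.9.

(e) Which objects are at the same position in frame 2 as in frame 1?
the pink triangle, the blue square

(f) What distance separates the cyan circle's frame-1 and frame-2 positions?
3.5

The cyan circle moved from (2.3, 7.0) to (5.7, 6.1), a distance of √(3.4² + 0.9²) ≈ 3.5.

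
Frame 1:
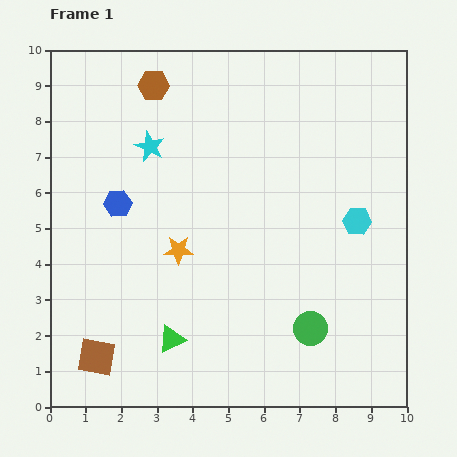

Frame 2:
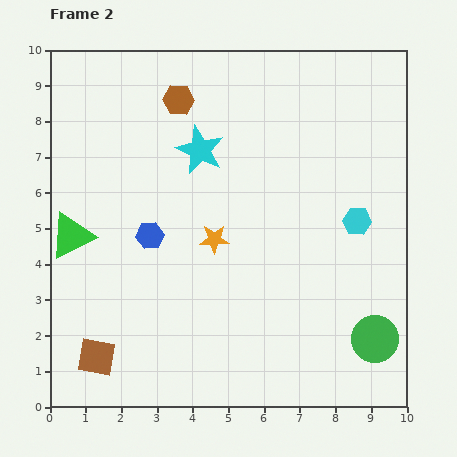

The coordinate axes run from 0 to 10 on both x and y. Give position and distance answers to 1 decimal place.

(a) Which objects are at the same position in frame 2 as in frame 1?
the brown square, the cyan hexagon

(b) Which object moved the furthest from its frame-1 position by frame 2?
the green triangle

(moved 4.0; next 1.8)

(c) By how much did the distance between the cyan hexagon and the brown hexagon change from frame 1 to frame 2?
-0.9

Distance in frame 1: 6.9. Distance in frame 2: 6.0.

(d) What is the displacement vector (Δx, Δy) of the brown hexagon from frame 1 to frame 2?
(0.7, -0.4)

The brown hexagon was at (2.9, 9.0) in frame 1 and (3.6, 8.6) in frame 2.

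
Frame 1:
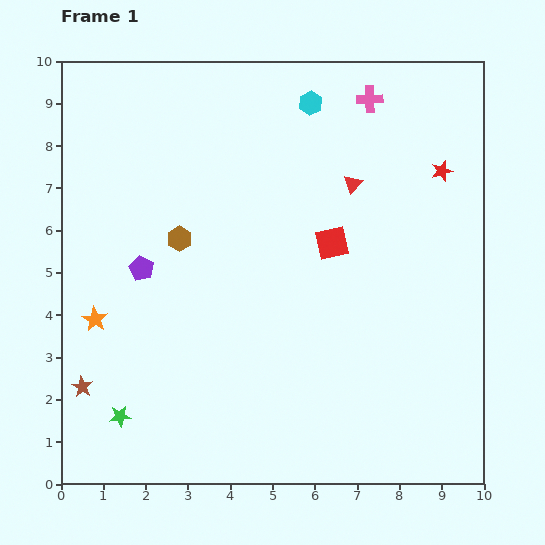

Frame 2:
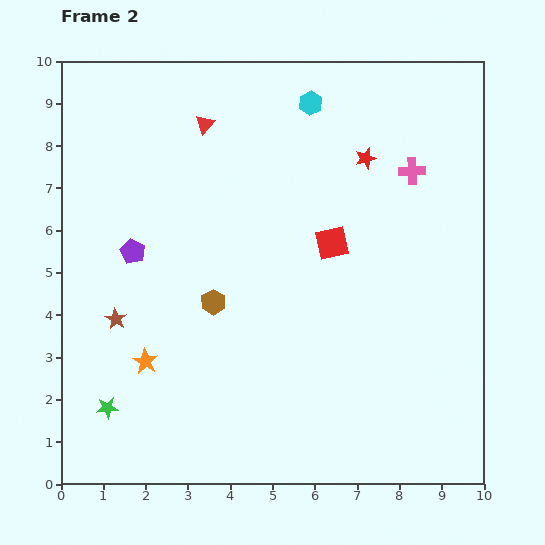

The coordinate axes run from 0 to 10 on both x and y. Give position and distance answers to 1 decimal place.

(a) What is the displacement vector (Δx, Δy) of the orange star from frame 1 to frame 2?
(1.2, -1.0)

The orange star was at (0.8, 3.9) in frame 1 and (2.0, 2.9) in frame 2.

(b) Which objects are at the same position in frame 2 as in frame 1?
the red square, the cyan hexagon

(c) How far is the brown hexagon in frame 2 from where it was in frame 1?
1.7

The brown hexagon moved from (2.8, 5.8) to (3.6, 4.3), a distance of √(0.8² + 1.5²) ≈ 1.7.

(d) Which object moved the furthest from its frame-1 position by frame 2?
the red triangle

(moved 3.8; next 2.0)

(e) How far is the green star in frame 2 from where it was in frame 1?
0.4

The green star moved from (1.4, 1.6) to (1.1, 1.8), a distance of √(0.3² + 0.2²) ≈ 0.4.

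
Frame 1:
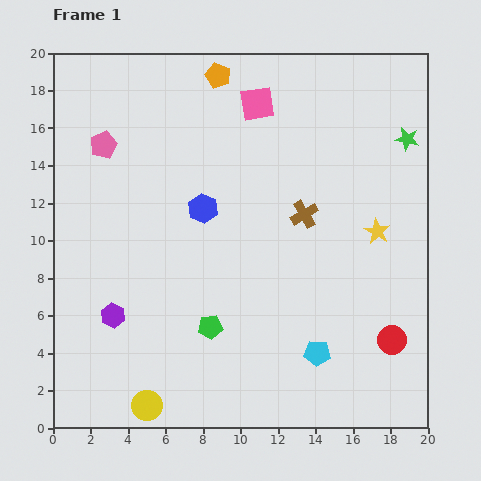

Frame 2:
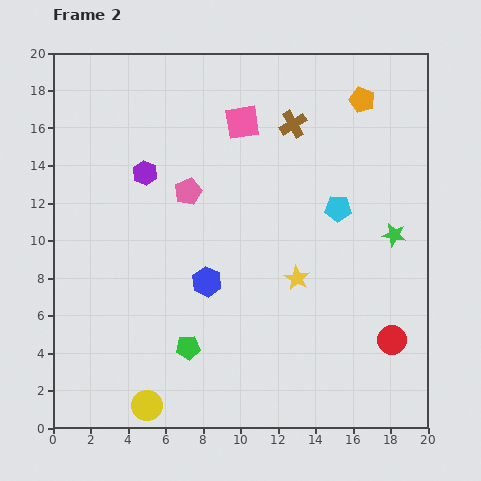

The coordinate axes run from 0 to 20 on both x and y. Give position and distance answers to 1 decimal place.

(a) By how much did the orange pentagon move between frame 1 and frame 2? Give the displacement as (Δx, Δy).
(7.7, -1.3)

The orange pentagon was at (8.8, 18.8) in frame 1 and (16.5, 17.5) in frame 2.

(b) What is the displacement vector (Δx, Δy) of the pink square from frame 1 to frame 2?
(-0.8, -1.0)

The pink square was at (10.9, 17.3) in frame 1 and (10.1, 16.3) in frame 2.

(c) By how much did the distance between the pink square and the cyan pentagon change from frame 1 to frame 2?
-6.8

Distance in frame 1: 13.7. Distance in frame 2: 6.9.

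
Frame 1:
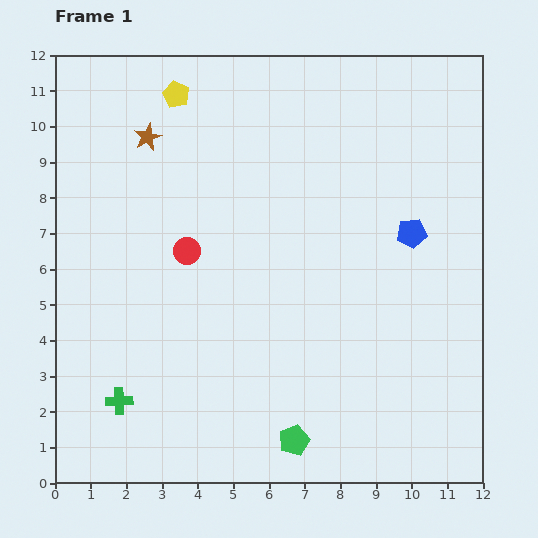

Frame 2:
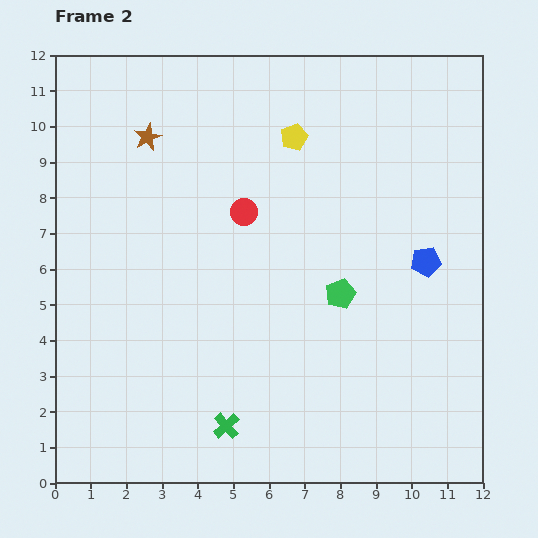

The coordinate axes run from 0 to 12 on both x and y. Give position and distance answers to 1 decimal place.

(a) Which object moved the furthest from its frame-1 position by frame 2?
the green pentagon

(moved 4.3; next 3.5)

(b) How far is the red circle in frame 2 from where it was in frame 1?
1.9

The red circle moved from (3.7, 6.5) to (5.3, 7.6), a distance of √(1.6² + 1.1²) ≈ 1.9.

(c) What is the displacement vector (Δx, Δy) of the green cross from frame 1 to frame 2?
(3.0, -0.7)

The green cross was at (1.8, 2.3) in frame 1 and (4.8, 1.6) in frame 2.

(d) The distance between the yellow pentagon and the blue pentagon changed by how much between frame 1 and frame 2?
-2.6

Distance in frame 1: 7.7. Distance in frame 2: 5.1.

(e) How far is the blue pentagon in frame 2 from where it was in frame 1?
0.9

The blue pentagon moved from (10.0, 7.0) to (10.4, 6.2), a distance of √(0.4² + 0.8²) ≈ 0.9.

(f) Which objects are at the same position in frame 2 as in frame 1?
the brown star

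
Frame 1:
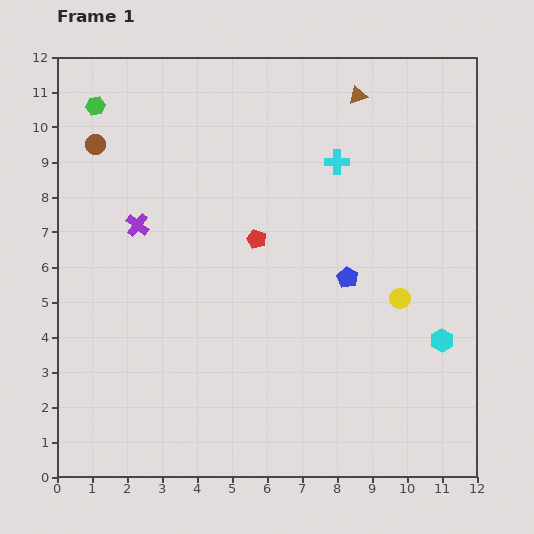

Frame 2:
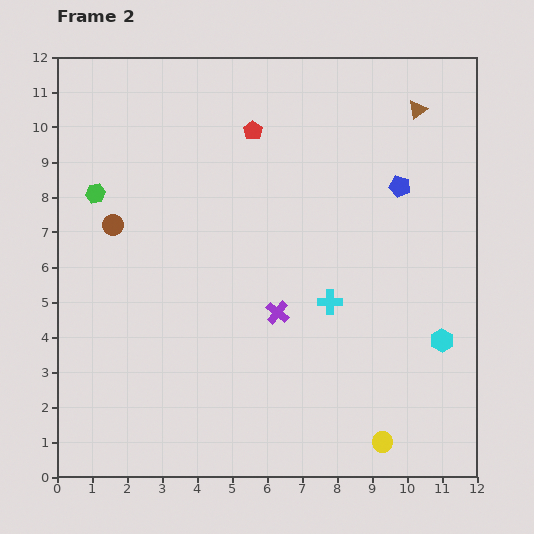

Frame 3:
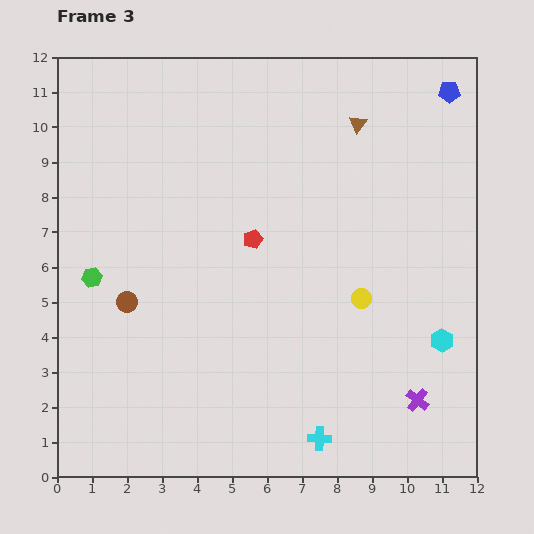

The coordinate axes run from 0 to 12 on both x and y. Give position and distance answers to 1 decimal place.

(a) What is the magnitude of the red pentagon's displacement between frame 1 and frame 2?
3.1

The red pentagon moved from (5.7, 6.8) to (5.6, 9.9), a distance of √(0.1² + 3.1²) ≈ 3.1.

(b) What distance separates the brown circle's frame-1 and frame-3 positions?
4.6

The brown circle moved from (1.1, 9.5) to (2.0, 5.0), a distance of √(0.9² + 4.5²) ≈ 4.6.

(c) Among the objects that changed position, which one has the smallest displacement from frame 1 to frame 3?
the red pentagon

(moved 0.1)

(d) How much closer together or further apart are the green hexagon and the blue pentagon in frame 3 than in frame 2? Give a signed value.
+2.8

Distance in frame 2: 8.7. Distance in frame 3: 11.5.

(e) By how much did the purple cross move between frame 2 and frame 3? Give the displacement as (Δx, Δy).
(4.0, -2.5)

The purple cross was at (6.3, 4.7) in frame 2 and (10.3, 2.2) in frame 3.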